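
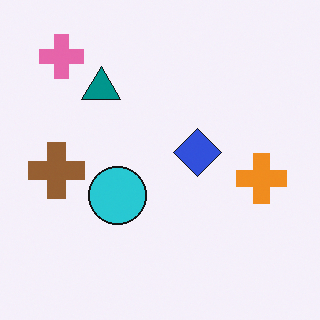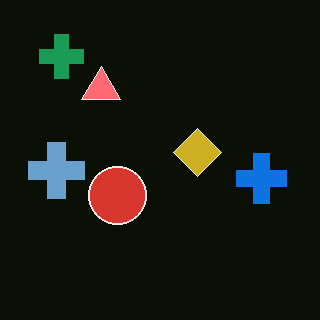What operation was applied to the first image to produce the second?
The transformation is: color-inverted (negative).

The light background has become dark and every shape's color is its complement — a photographic negative.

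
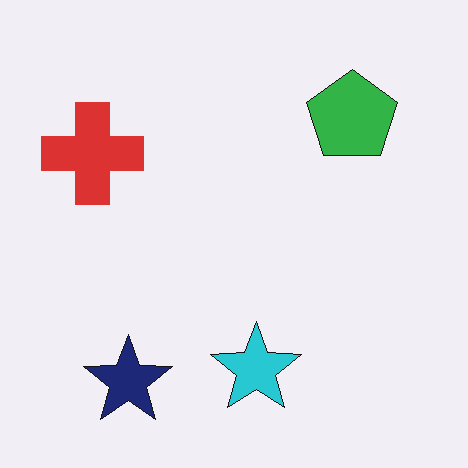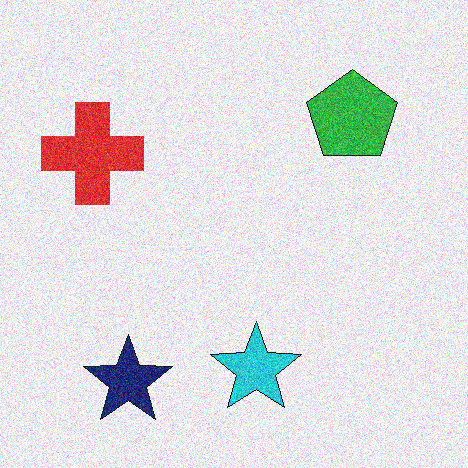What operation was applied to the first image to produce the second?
The image was degraded with visible gaussian noise.

Random speckle covers the whole image, including the flat background.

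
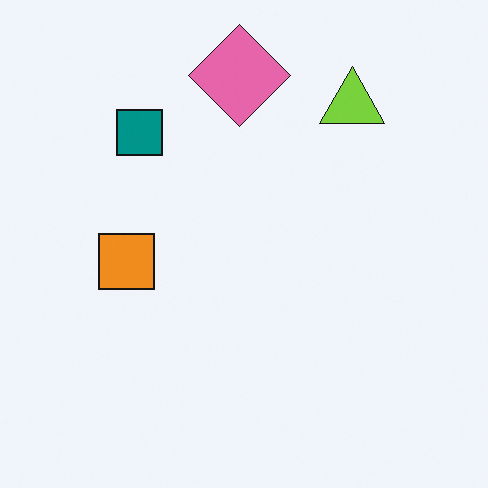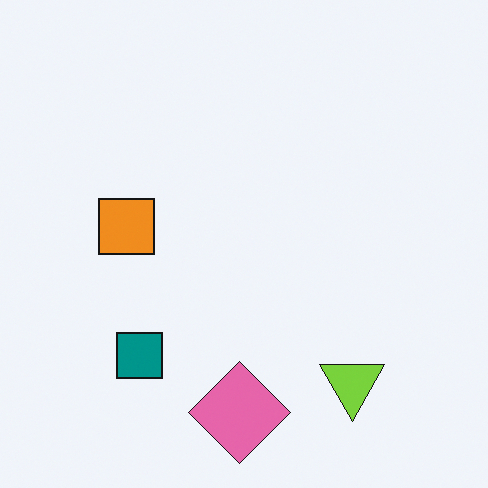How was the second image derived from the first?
The image was flipped vertically (top ↔ bottom).

The pink diamond is in the top of the first image and the bottom of the second — shapes on opposite sides of the horizontal midline have swapped in a mirror flip.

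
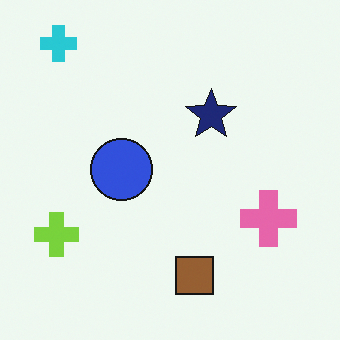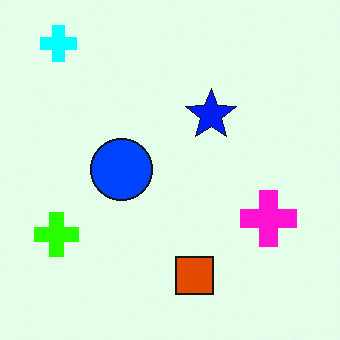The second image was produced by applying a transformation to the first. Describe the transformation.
The image was made much more vivid (saturation change).

All colors are more vivid — a global saturation change.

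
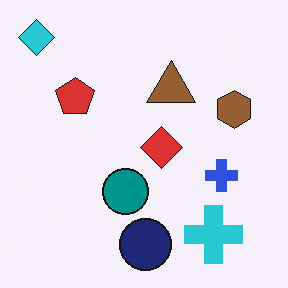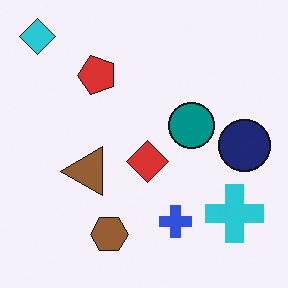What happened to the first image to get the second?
The transformation is: transposed (reflected across the top-left ↔ bottom-right diagonal).

Shapes have swapped their row and column positions — what was in the top-right is now in the bottom-left — a diagonal reflection.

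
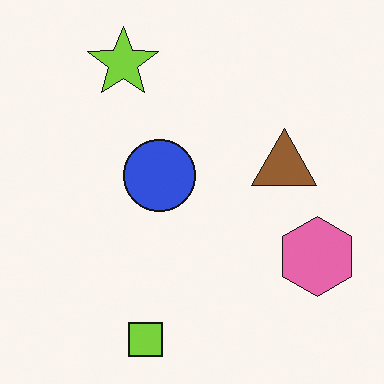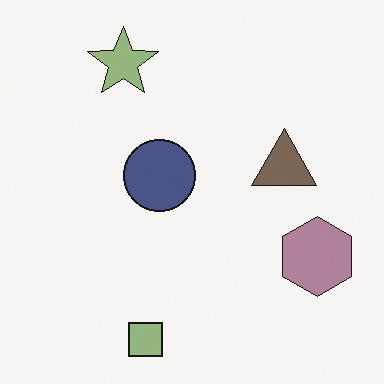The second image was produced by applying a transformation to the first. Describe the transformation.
It was made much more muted (saturation change).

All colors are more muted and greyish — a global saturation change.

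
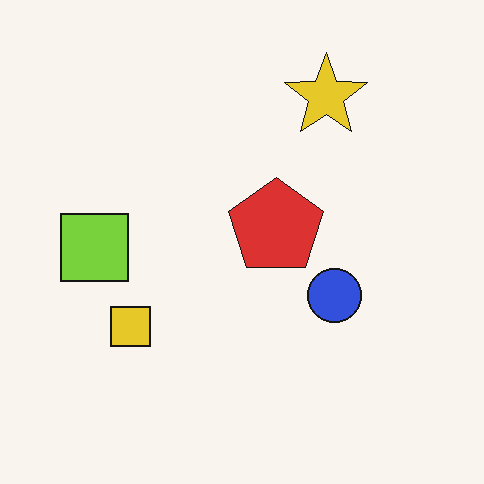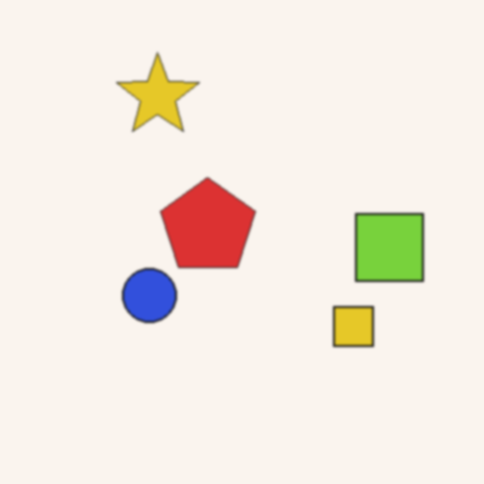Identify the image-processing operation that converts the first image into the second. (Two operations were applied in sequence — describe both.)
It was flipped horizontally (left ↔ right), then slightly softened.

The lime square is in the left of the first image and the right of the second — shapes on opposite sides of the vertical midline have swapped in a mirror flip. Shape edges and outlines are uniformly softened across the whole image.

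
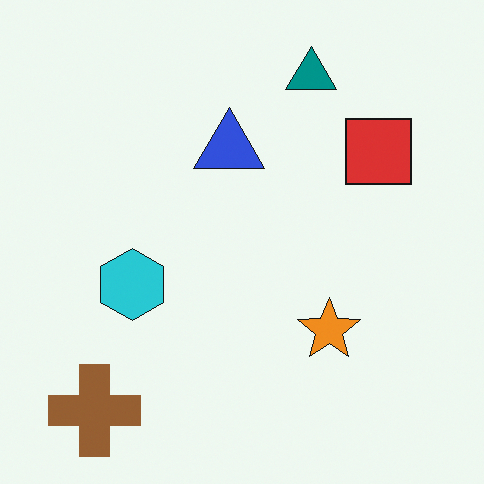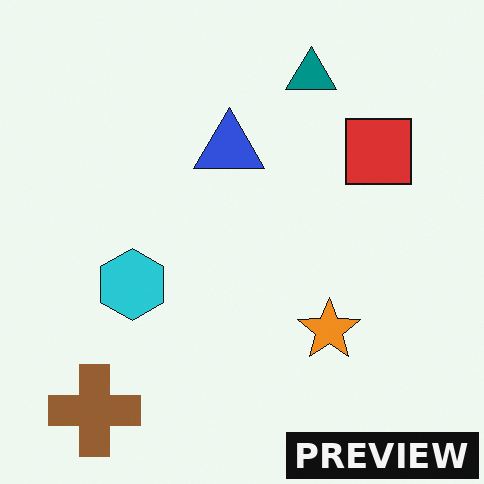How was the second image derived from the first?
Watermarked with the text "PREVIEW" in the lower-right corner.

A dark label reading "PREVIEW" appears in the lower-right corner.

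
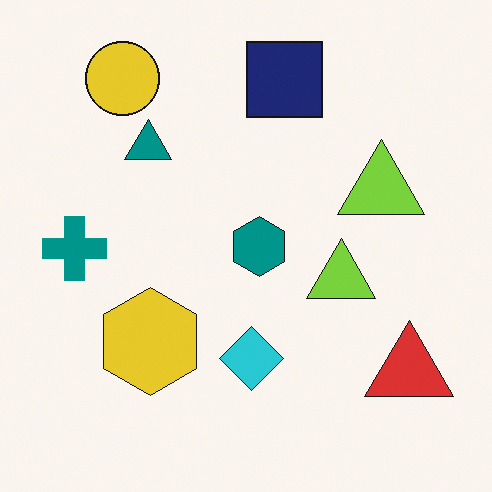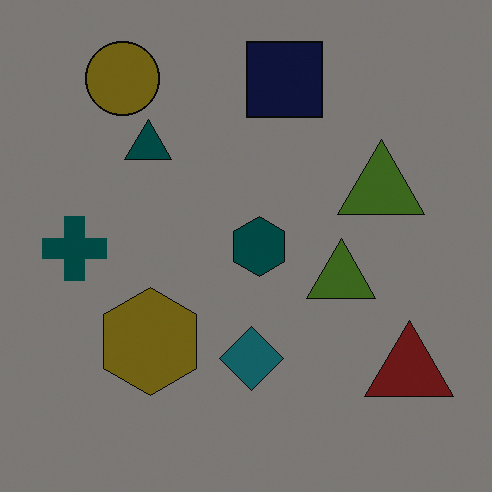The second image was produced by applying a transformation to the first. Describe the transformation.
The second image is the first darkened a lot.

Every pixel — background and shapes alike — is uniformly darkened.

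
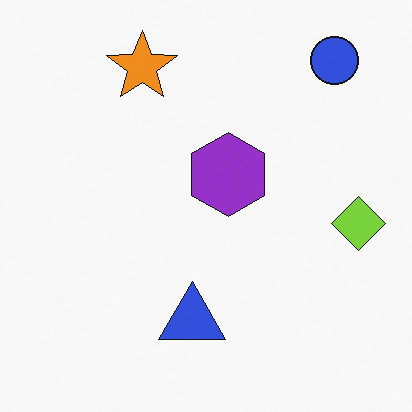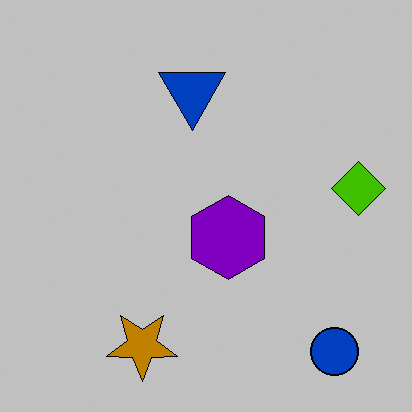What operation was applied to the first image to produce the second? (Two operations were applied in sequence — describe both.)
This is the original image flipped vertically (top ↔ bottom), then aggressively posterized.

The blue circle is in the top-right of the first image and the bottom-right of the second — shapes on opposite sides of the horizontal midline have swapped in a mirror flip. Each flat color has snapped to a coarser quantized level — most visibly, the near-white background has dropped to a flat grey.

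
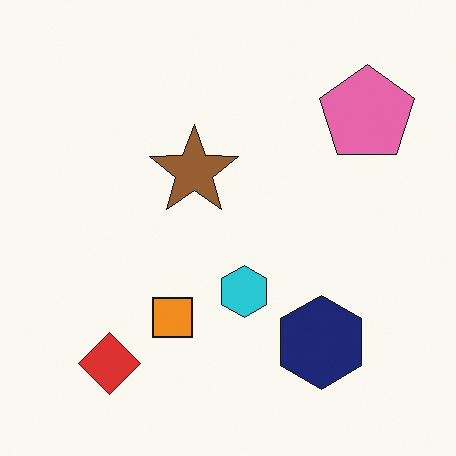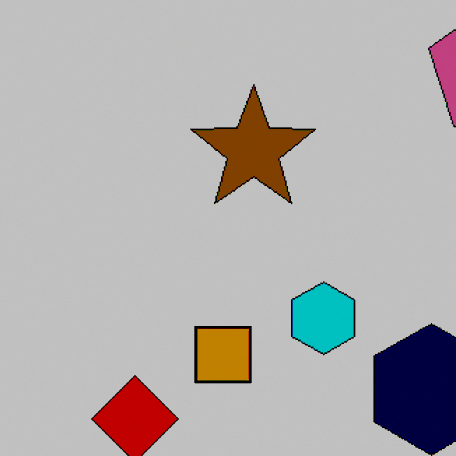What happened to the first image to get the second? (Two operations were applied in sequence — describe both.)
The second image is the first cropped slightly and scaled back up, then heavily posterized to just a handful of flat colors.

The visible shapes are larger and the field of view is narrower; shapes near the original edges may be partly or wholly outside the frame — a crop-and-rescale. Each flat color has snapped to a coarser quantized level — most visibly, the near-white background has dropped to a flat grey.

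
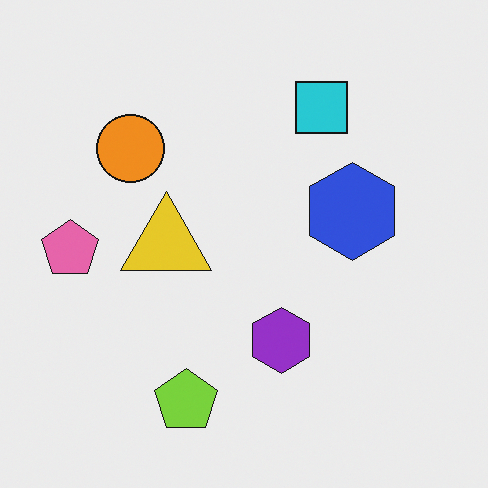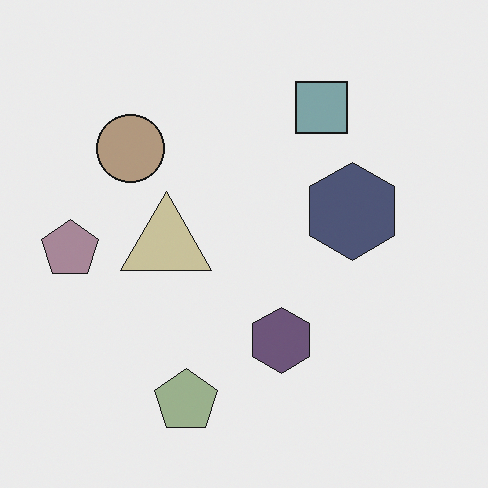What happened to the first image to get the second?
This is the original image made much more muted (saturation change).

All colors are more muted and greyish — a global saturation change.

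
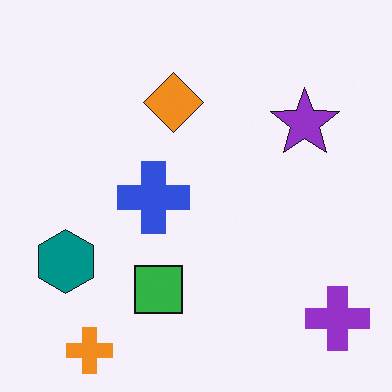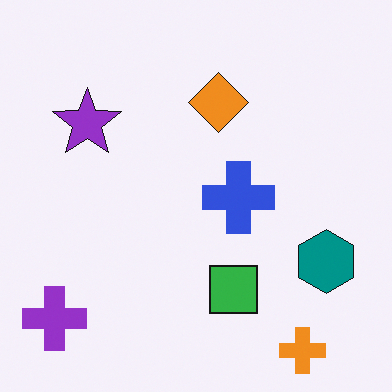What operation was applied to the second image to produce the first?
The image was flipped horizontally (left ↔ right).

The purple cross is in the bottom-left of the second image and the bottom-right of the first — shapes on opposite sides of the vertical midline have swapped in a mirror flip.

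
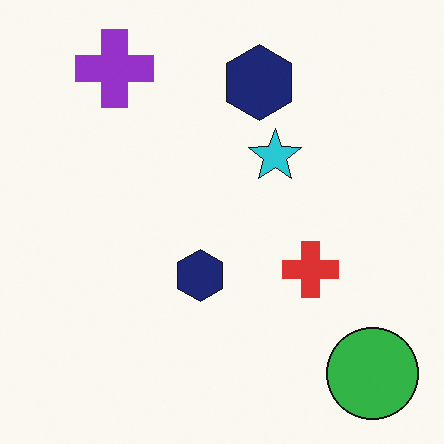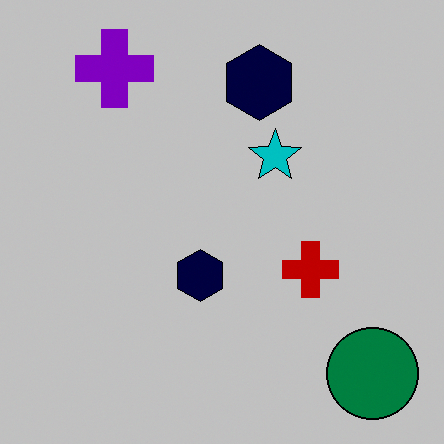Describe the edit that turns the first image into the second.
The second image is the first heavily posterized to just a handful of flat colors.

Each flat color has snapped to a coarser quantized level — most visibly, the near-white background has dropped to a flat grey.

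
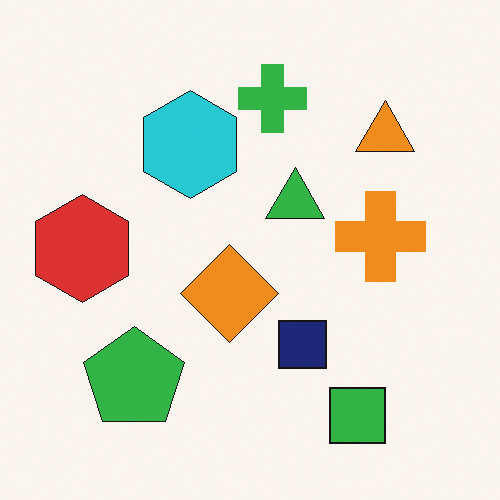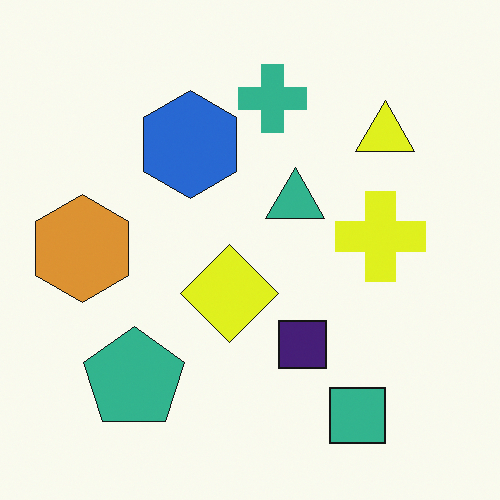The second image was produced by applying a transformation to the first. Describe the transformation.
The transformation is: hue-shifted slightly.

Every shape's color has rotated by the same amount around the hue wheel — a uniform hue shift.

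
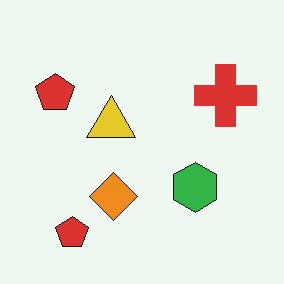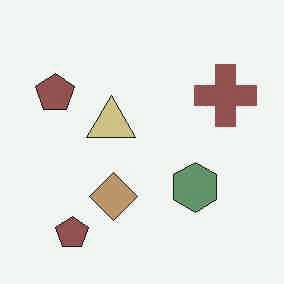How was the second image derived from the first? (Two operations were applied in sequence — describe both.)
The image was degraded with heavy JPEG compression, then made much more muted (saturation change).

Blocky 8×8 compression artifacts appear around shape edges and the flat background shows ringing — characteristic JPEG degradation. All colors are more muted and greyish — a global saturation change.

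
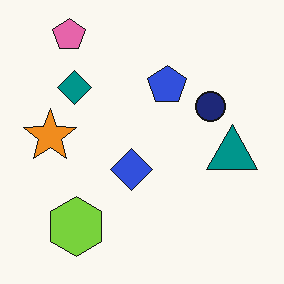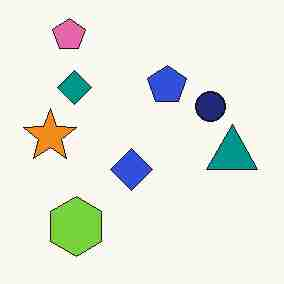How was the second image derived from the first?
This is the original image degraded with heavy JPEG compression.

Blocky 8×8 compression artifacts appear around shape edges and the flat background shows ringing — characteristic JPEG degradation.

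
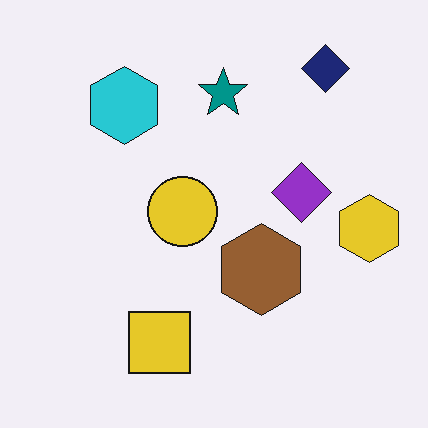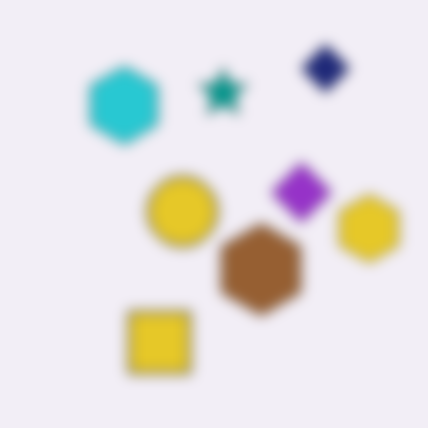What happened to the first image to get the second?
Strongly gaussian-blurred.

Shape edges and outlines are uniformly softened across the whole image.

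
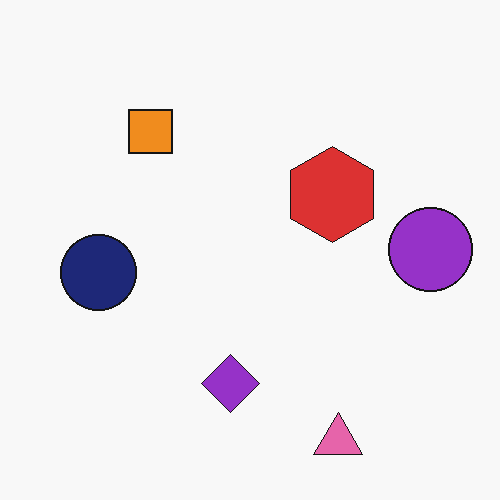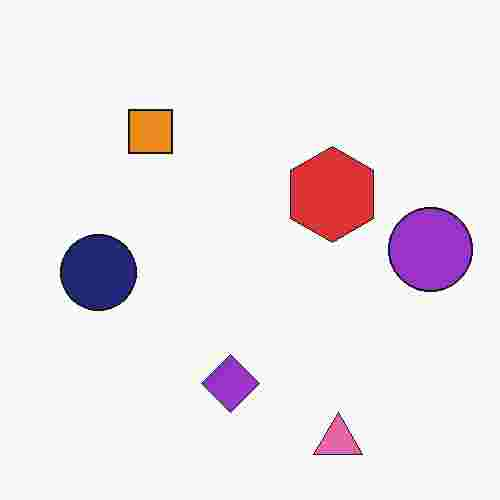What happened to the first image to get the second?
It was degraded with heavy JPEG compression.

Blocky 8×8 compression artifacts appear around shape edges and the flat background shows ringing — characteristic JPEG degradation.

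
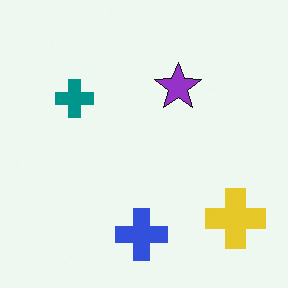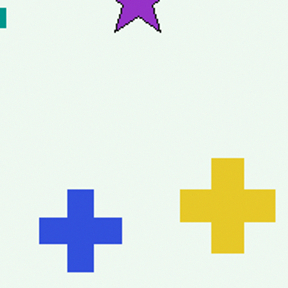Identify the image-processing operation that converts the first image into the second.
The transformation is: cropped to a modestly smaller region and rescaled.

The visible shapes are larger and the field of view is narrower; shapes near the original edges may be partly or wholly outside the frame — a crop-and-rescale.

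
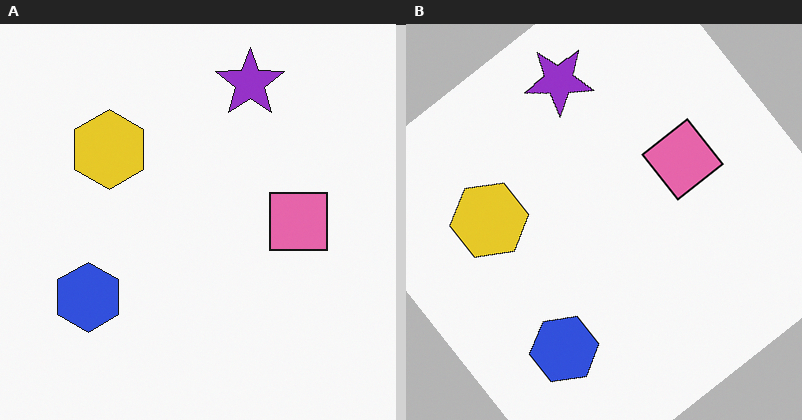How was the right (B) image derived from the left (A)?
It was rotated counter-clockwise by a large amount — several tens of degrees.

Every shape is tilted by the same angle and the image corners show triangular fill wedges — a whole-image rotation by a non-right angle.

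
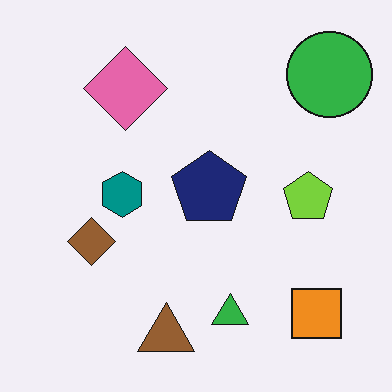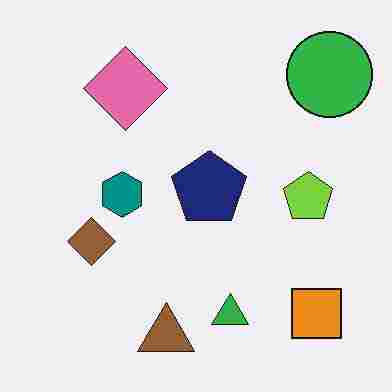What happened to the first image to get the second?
It was degraded with heavy JPEG compression.

Blocky 8×8 compression artifacts appear around shape edges and the flat background shows ringing — characteristic JPEG degradation.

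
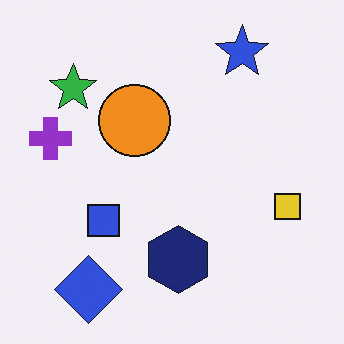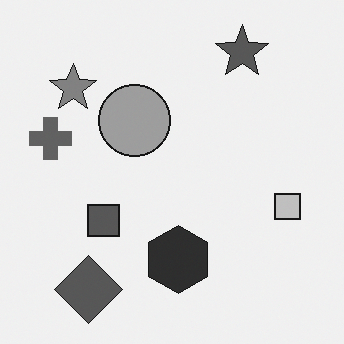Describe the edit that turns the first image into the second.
It was converted to grayscale.

All color is removed — every shape is now a shade of grey.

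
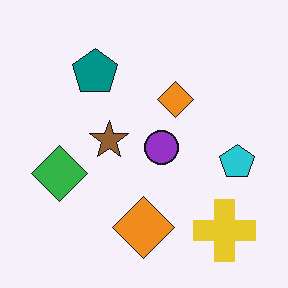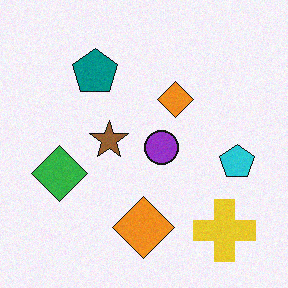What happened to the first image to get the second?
Degraded with subtle gaussian noise.

Random speckle covers the whole image, including the flat background.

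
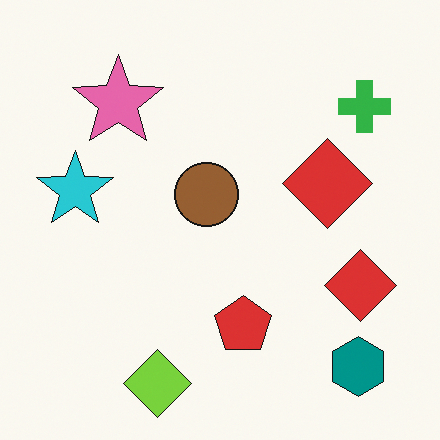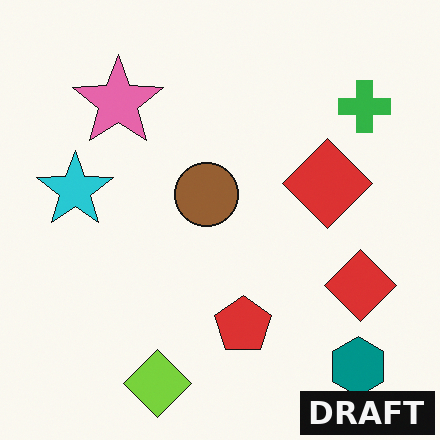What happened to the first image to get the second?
The second image is the first watermarked with the text "DRAFT" in the lower-right corner.

A dark label reading "DRAFT" appears in the lower-right corner.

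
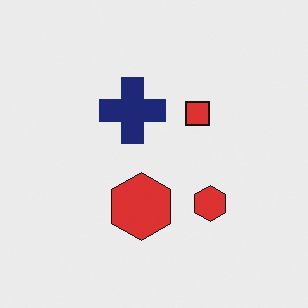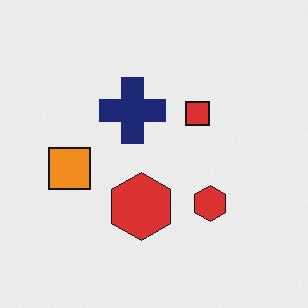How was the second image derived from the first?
The transformation is: overlaid with an additional orange square.

An orange square appears in the second image that is absent from the first.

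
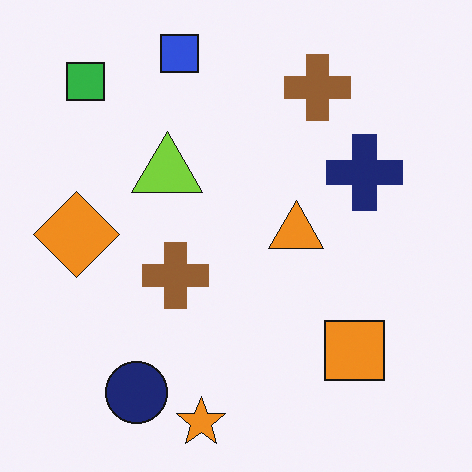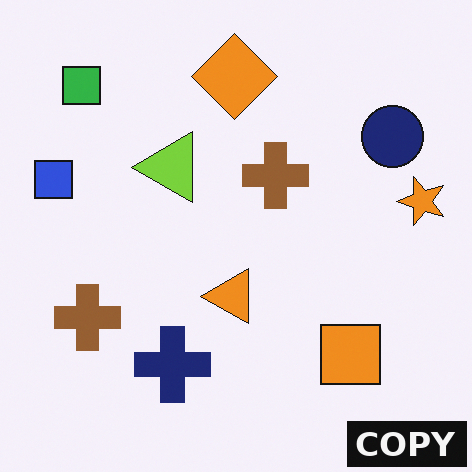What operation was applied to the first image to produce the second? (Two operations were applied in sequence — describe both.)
It was transposed (reflected across the top-left ↔ bottom-right diagonal), then watermarked with the text "COPY" in the lower-right corner.

Shapes have swapped their row and column positions — what was in the top-right is now in the bottom-left — a diagonal reflection. A dark label reading "COPY" appears in the lower-right corner.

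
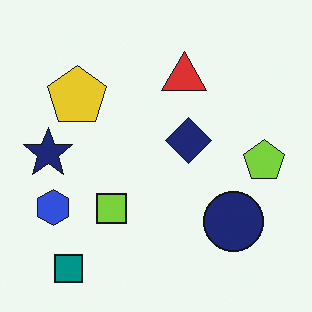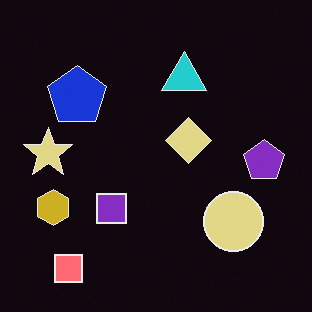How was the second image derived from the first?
This is the original image color-inverted (negative).

The light background has become dark and every shape's color is its complement — a photographic negative.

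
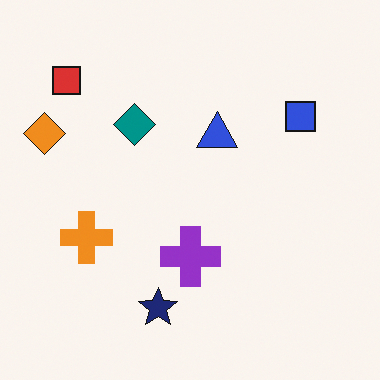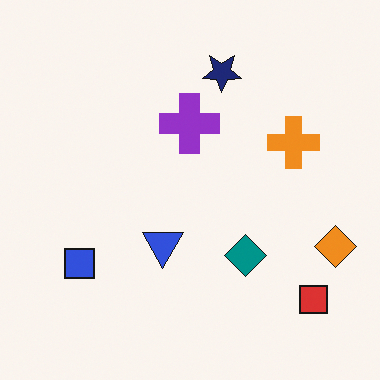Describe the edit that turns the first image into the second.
It was rotated 180°.

The red square sits in the top-left of the first image and the bottom-right of the second — consistent with a whole-image 180° rotation.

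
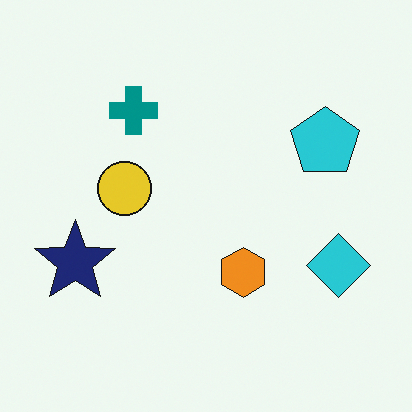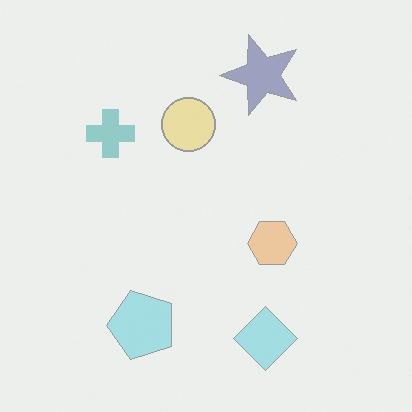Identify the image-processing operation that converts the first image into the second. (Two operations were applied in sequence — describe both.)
It was transposed (reflected across the top-left ↔ bottom-right diagonal), then washed out (contrast reduced).

Shapes have swapped their row and column positions — what was in the top-right is now in the bottom-left — a diagonal reflection. Tones are pushed toward mid-grey across the whole image — a global contrast change.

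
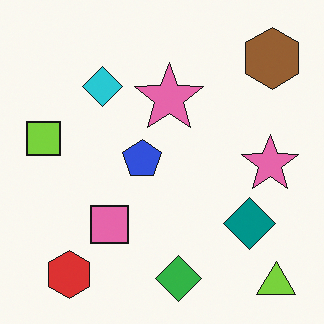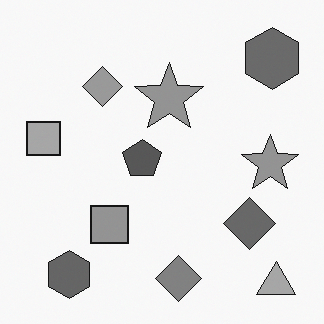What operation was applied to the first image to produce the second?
The transformation is: converted to grayscale.

All color is removed — every shape is now a shade of grey.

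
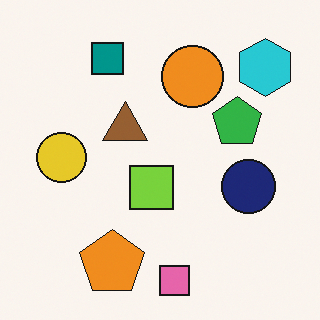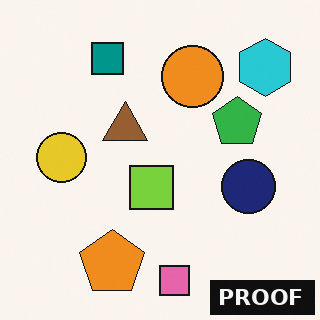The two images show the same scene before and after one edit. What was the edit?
Watermarked with the text "PROOF" in the lower-right corner.

A dark label reading "PROOF" appears in the lower-right corner.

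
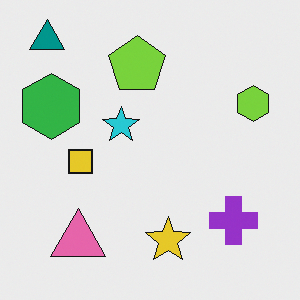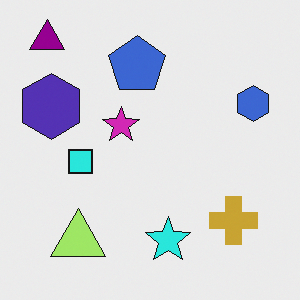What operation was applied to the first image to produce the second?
It was hue-shifted by a moderate amount.

Every shape's color has rotated by the same amount around the hue wheel — a uniform hue shift.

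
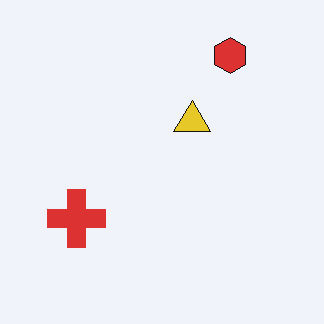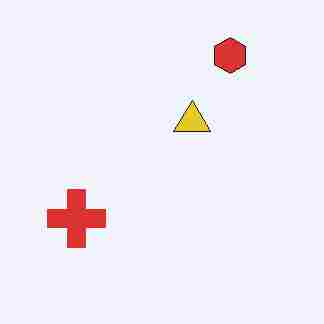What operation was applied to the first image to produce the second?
The second image is the first degraded with heavy JPEG compression.

Blocky 8×8 compression artifacts appear around shape edges and the flat background shows ringing — characteristic JPEG degradation.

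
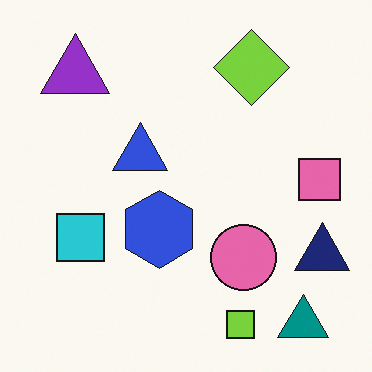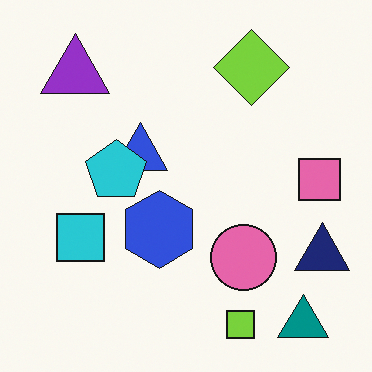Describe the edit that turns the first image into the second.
The image was overlaid with an additional cyan pentagon.

A cyan pentagon appears in the second image that is absent from the first.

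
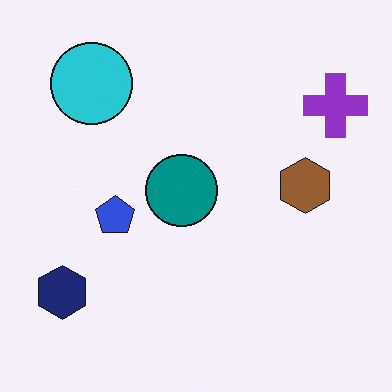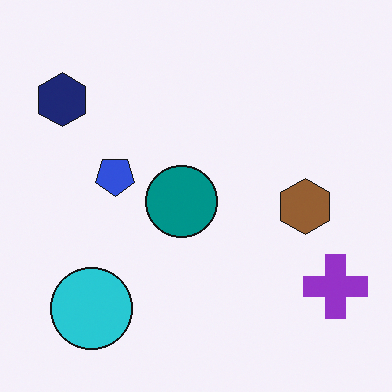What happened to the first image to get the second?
This is the original image flipped vertically (top ↔ bottom).

The cyan circle is in the top-left of the first image and the bottom-left of the second — shapes on opposite sides of the horizontal midline have swapped in a mirror flip.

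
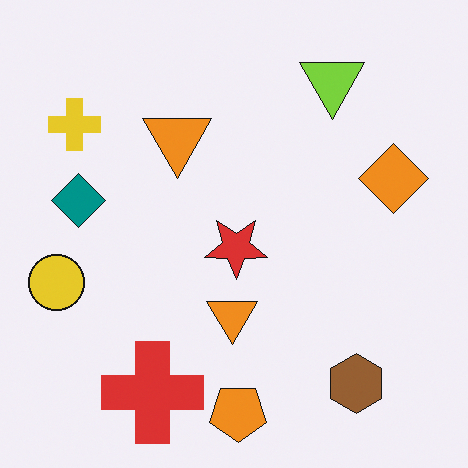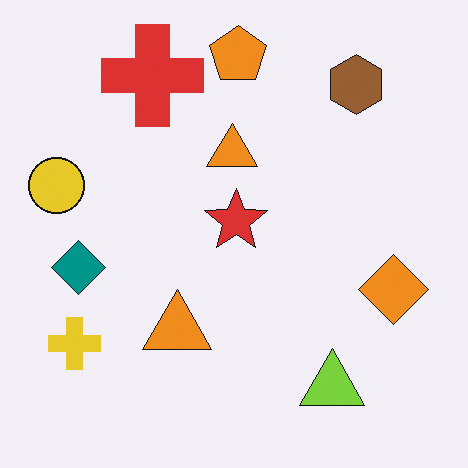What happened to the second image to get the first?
The image was flipped vertically (top ↔ bottom).

The orange pentagon is in the top of the second image and the bottom of the first — shapes on opposite sides of the horizontal midline have swapped in a mirror flip.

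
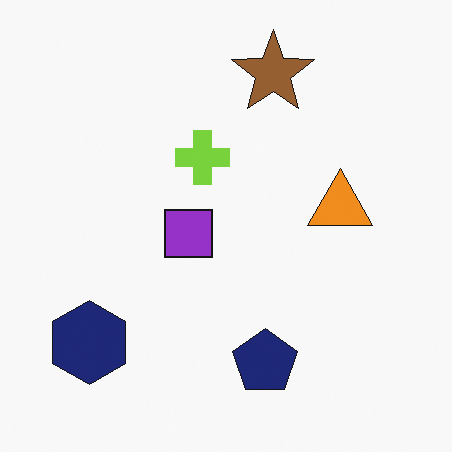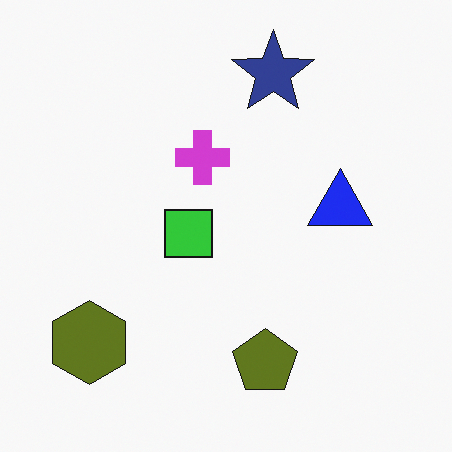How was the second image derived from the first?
The second image is the first hue-shifted through roughly half the color wheel.

Every shape's color has rotated by the same amount around the hue wheel — a uniform hue shift.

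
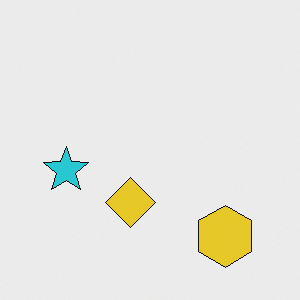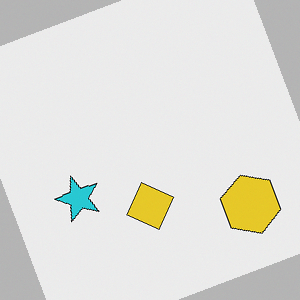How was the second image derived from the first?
The second image is the first rotated counter-clockwise by a clearly visible amount.

Every shape is tilted by the same angle and the image corners show triangular fill wedges — a whole-image rotation by a non-right angle.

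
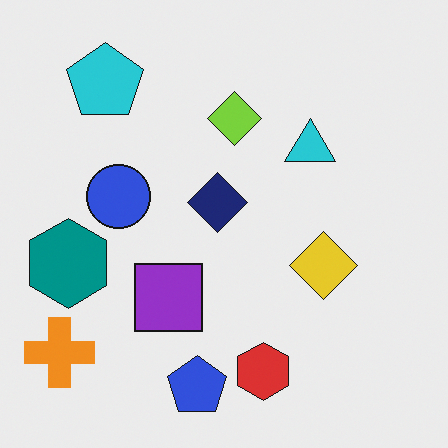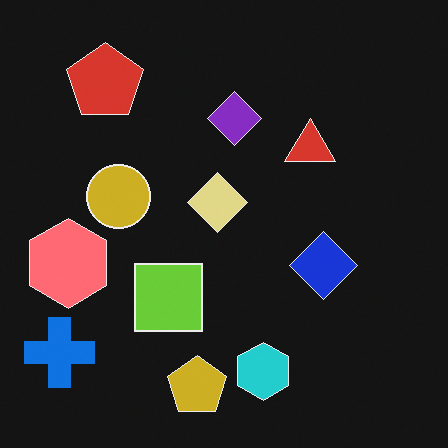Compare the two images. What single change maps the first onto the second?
The second image is the first color-inverted (negative).

The light background has become dark and every shape's color is its complement — a photographic negative.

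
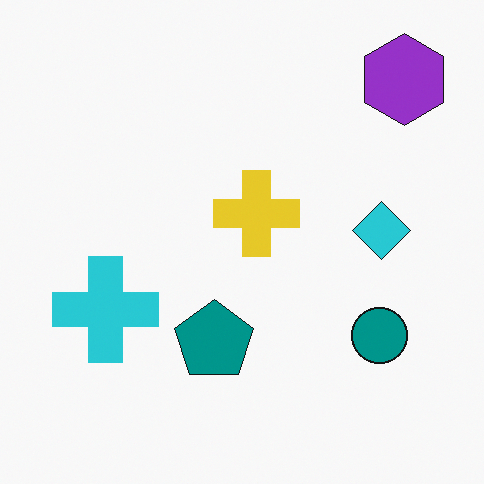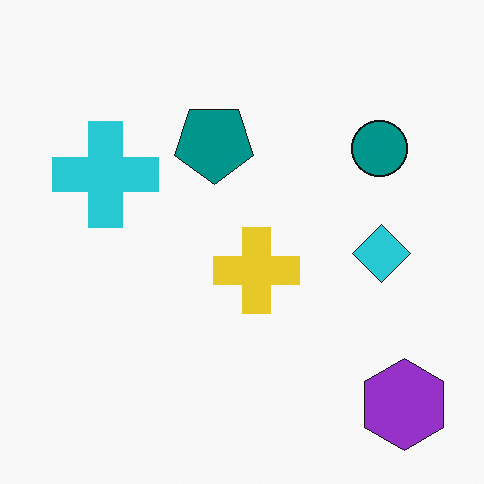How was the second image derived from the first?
It was flipped vertically (top ↔ bottom).

The purple hexagon is in the top-right of the first image and the bottom-right of the second — shapes on opposite sides of the horizontal midline have swapped in a mirror flip.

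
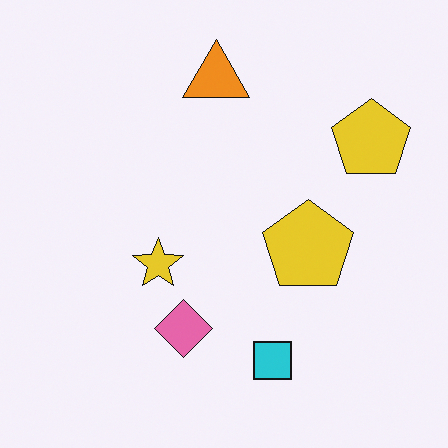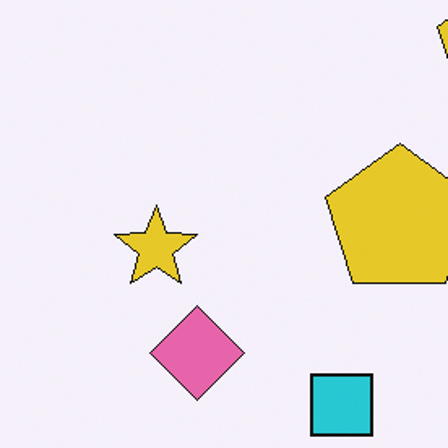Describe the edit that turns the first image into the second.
The image was cropped to a noticeably smaller region and rescaled.

The visible shapes are larger and the field of view is narrower; shapes near the original edges may be partly or wholly outside the frame — a crop-and-rescale.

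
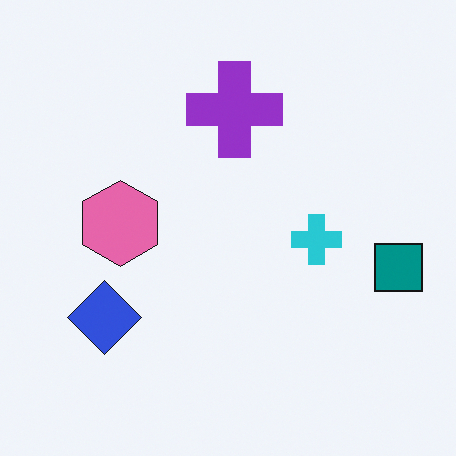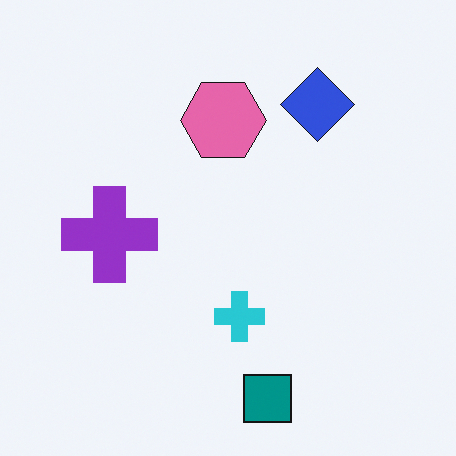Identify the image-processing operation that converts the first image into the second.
Transposed (reflected across the top-left ↔ bottom-right diagonal).

Shapes have swapped their row and column positions — what was in the top-right is now in the bottom-left — a diagonal reflection.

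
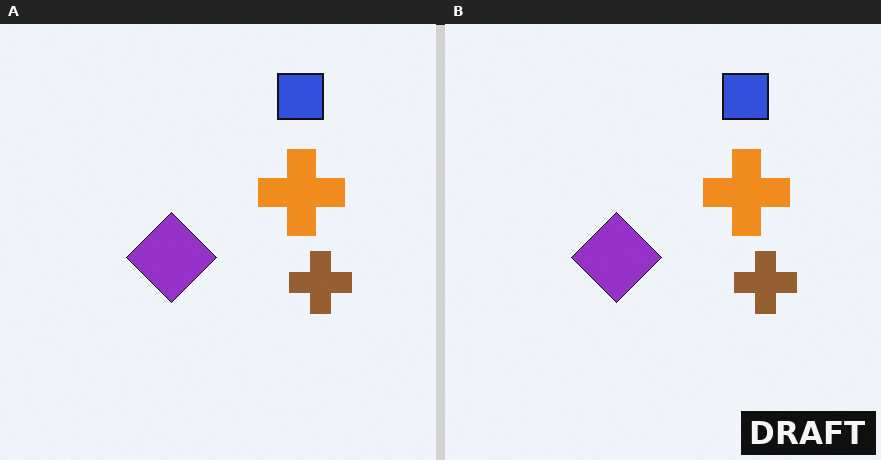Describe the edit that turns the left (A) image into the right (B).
It was watermarked with the text "DRAFT" in the lower-right corner.

A dark label reading "DRAFT" appears in the lower-right corner.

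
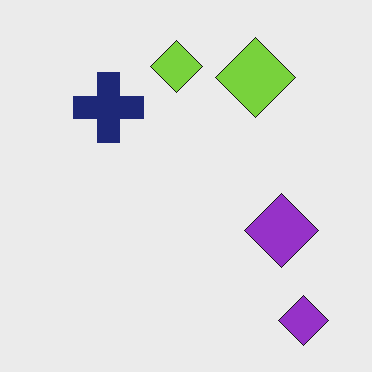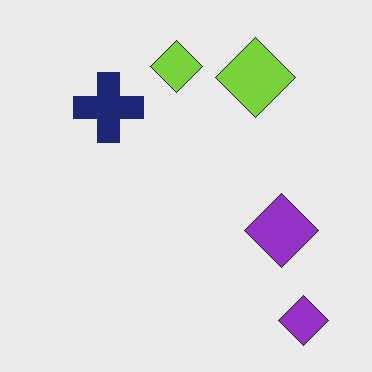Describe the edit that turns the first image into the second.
This is the original image given moderate JPEG compression.

Blocky 8×8 compression artifacts appear around shape edges and the flat background shows ringing — characteristic JPEG degradation.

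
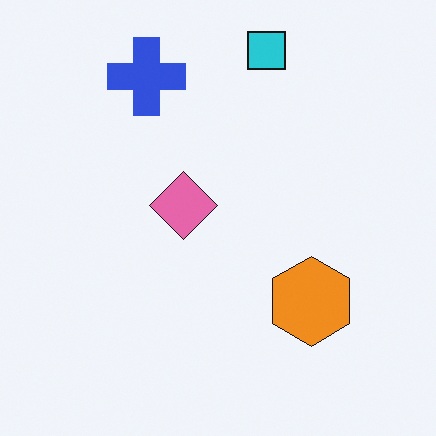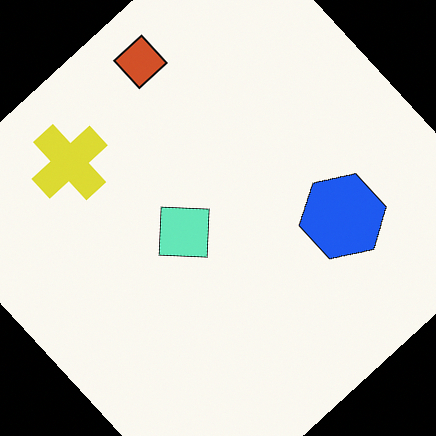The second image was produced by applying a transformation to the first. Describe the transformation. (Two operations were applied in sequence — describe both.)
Hue-shifted through roughly half the color wheel, then rotated counter-clockwise by a large amount — several tens of degrees.

Every shape's color has rotated by the same amount around the hue wheel — a uniform hue shift. Every shape is tilted by the same angle and the image corners show triangular fill wedges — a whole-image rotation by a non-right angle.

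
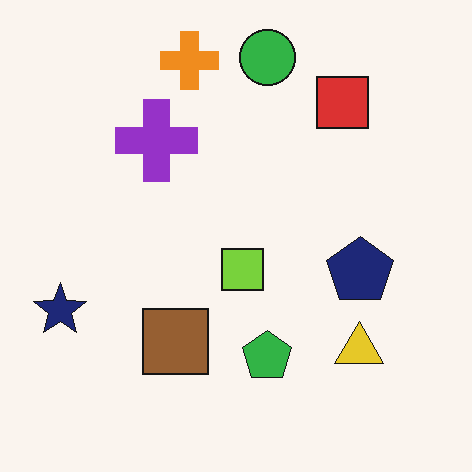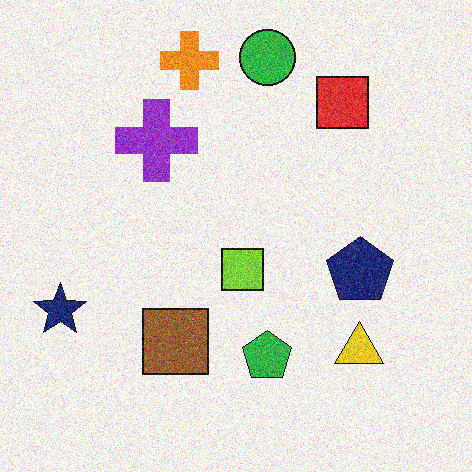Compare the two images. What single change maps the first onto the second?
This is the original image degraded with visible gaussian noise.

Random speckle covers the whole image, including the flat background.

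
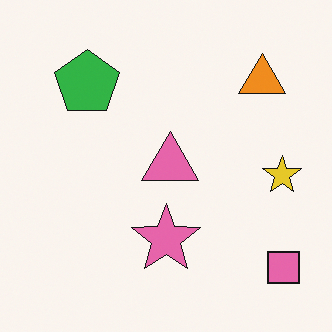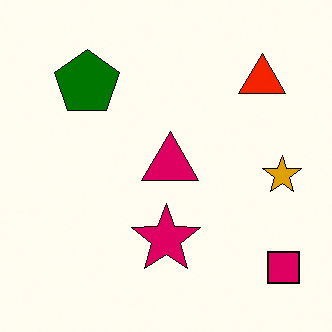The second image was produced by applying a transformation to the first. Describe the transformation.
The transformation is: given much higher contrast.

Tones are pushed away from mid-grey across the whole image — a global contrast change.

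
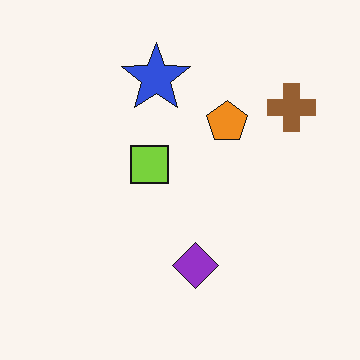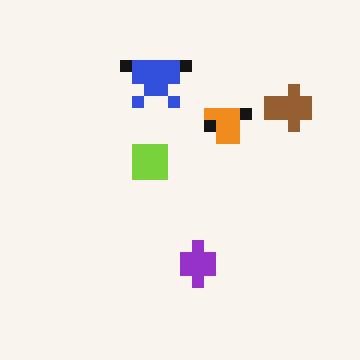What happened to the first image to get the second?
The image was heavily pixelated into large blocks.

Shapes are reduced to large square blocks; fine edges and outlines are lost — a downscale-then-upscale (mosaic) effect.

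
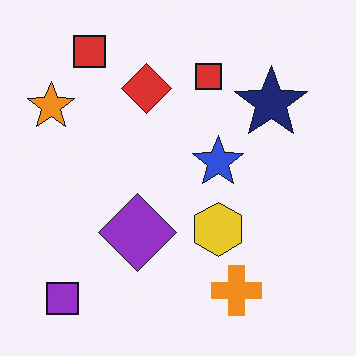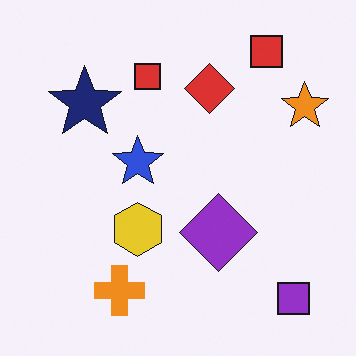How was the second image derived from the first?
The transformation is: flipped horizontally (left ↔ right).

The orange star is in the top-left of the first image and the top-right of the second — shapes on opposite sides of the vertical midline have swapped in a mirror flip.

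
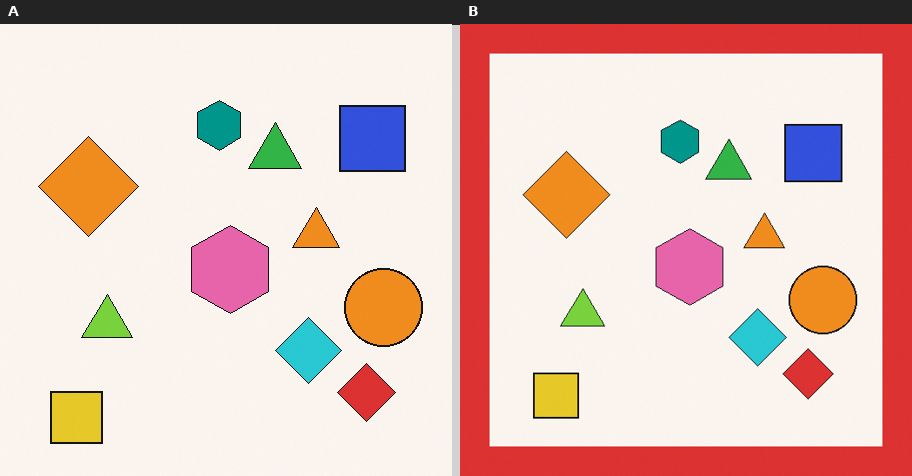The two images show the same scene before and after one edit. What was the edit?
This is the original image framed with a red border.

A solid red frame runs around the edge of the right (B) image, with the content slightly shrunk inside it.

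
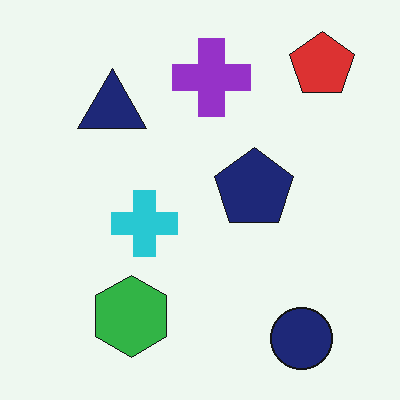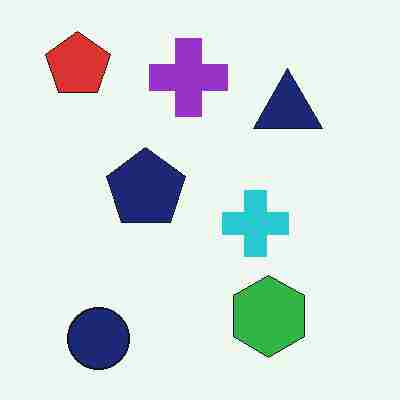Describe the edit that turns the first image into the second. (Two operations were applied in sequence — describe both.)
It was heavily JPEG-compressed with obvious blocking artifacts, then flipped horizontally (left ↔ right).

Blocky 8×8 compression artifacts appear around shape edges and the flat background shows ringing — characteristic JPEG degradation. The red pentagon is in the top-right of the first image and the top-left of the second — shapes on opposite sides of the vertical midline have swapped in a mirror flip.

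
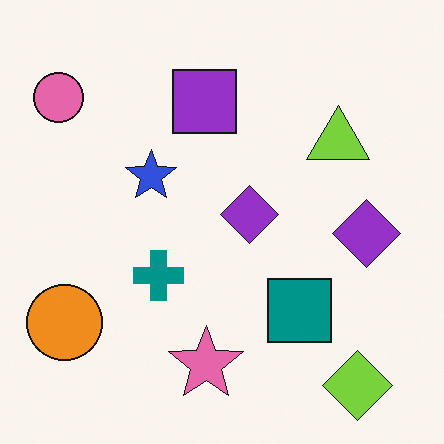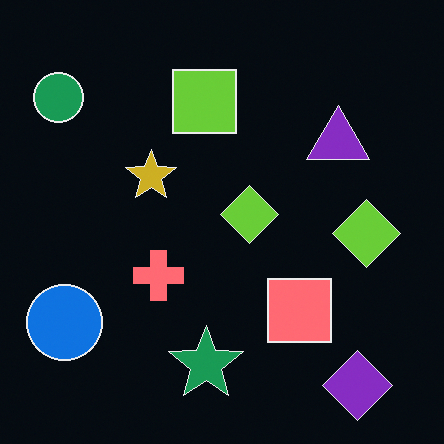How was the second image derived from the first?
The second image is the first color-inverted (negative).

The light background has become dark and every shape's color is its complement — a photographic negative.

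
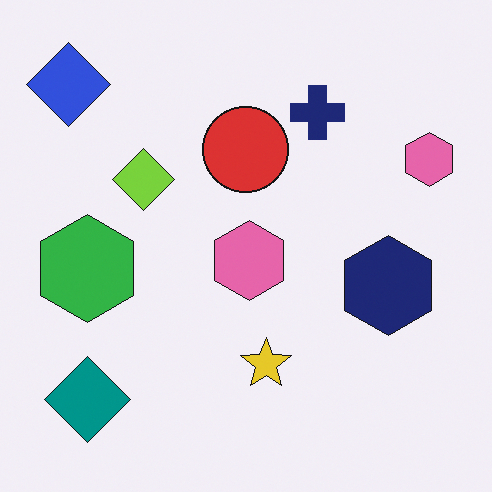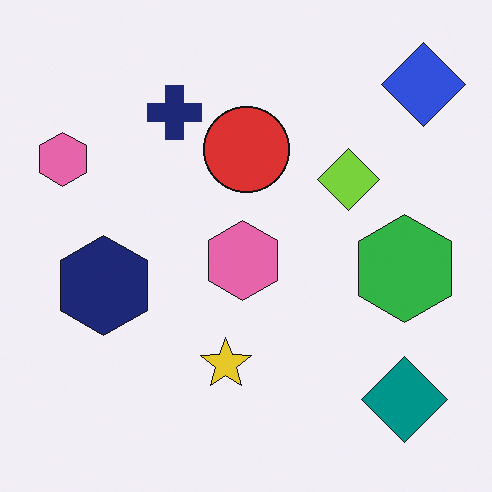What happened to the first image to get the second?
Flipped horizontally (left ↔ right).

The blue diamond is in the top-left of the first image and the top-right of the second — shapes on opposite sides of the vertical midline have swapped in a mirror flip.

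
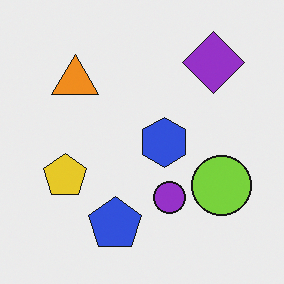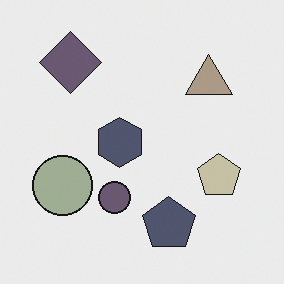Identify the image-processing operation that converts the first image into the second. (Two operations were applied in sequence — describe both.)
It was heavily desaturated, then flipped horizontally (left ↔ right).

All colors are more muted and greyish — a global saturation change. The lime circle is in the right of the first image and the left of the second — shapes on opposite sides of the vertical midline have swapped in a mirror flip.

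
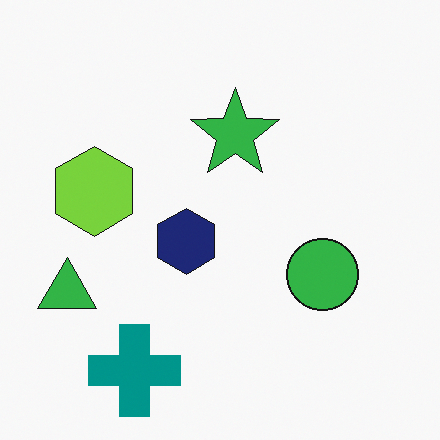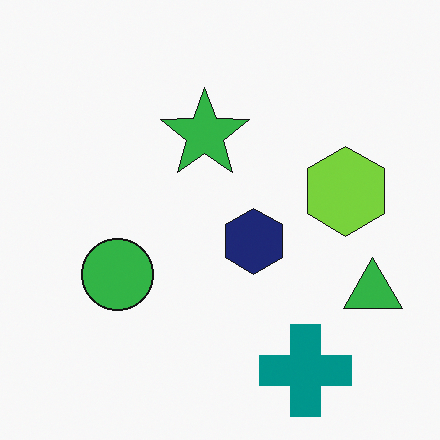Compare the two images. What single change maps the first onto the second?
Flipped horizontally (left ↔ right).

The green triangle is in the left of the first image and the right of the second — shapes on opposite sides of the vertical midline have swapped in a mirror flip.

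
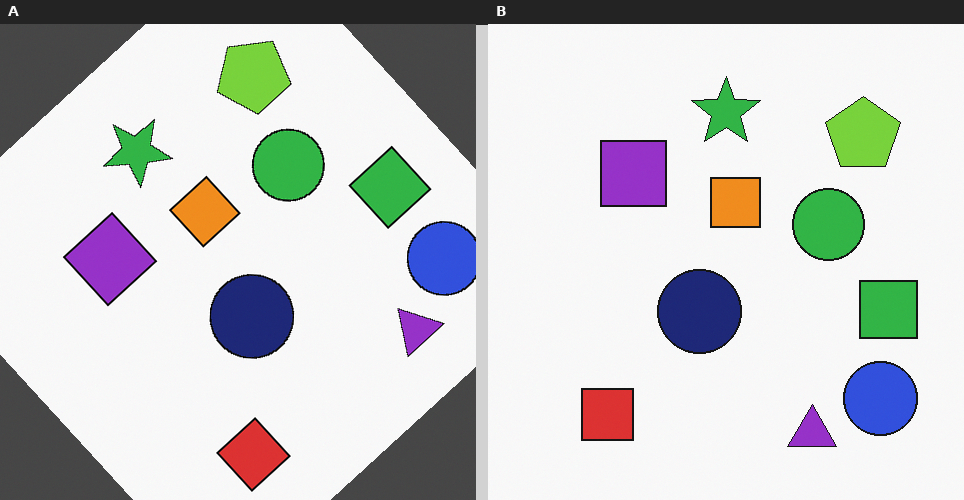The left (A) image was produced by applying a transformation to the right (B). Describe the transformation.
This is the original image rotated counter-clockwise by a large amount — several tens of degrees.

Every shape is tilted by the same angle and the image corners show triangular fill wedges — a whole-image rotation by a non-right angle.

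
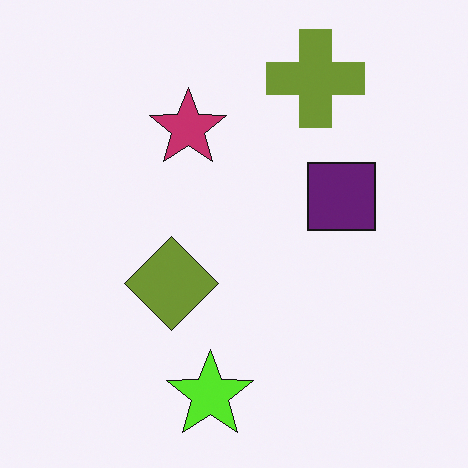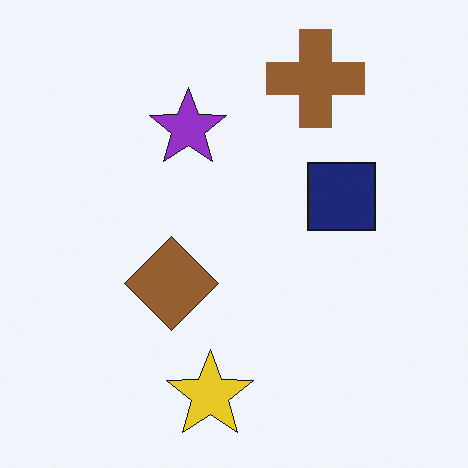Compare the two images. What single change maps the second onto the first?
The transformation is: hue-shifted slightly.

Every shape's color has rotated by the same amount around the hue wheel — a uniform hue shift.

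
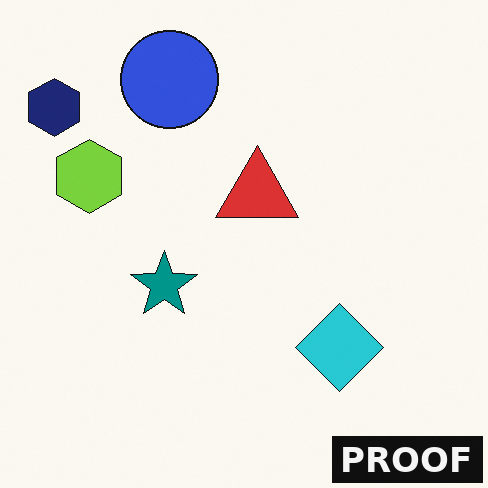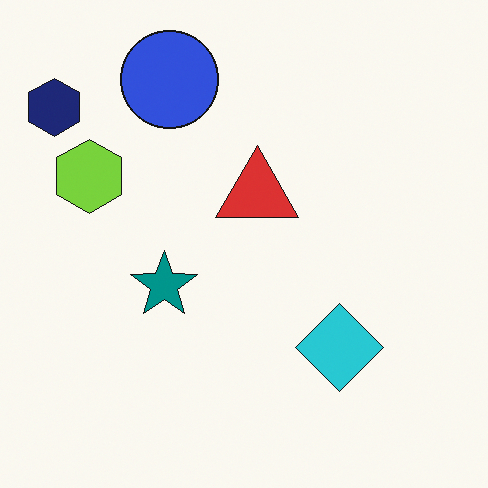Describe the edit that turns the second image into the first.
It was watermarked with the text "PROOF" in the lower-right corner.

A dark label reading "PROOF" appears in the lower-right corner.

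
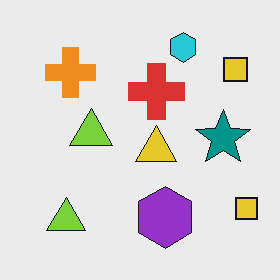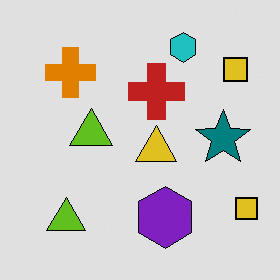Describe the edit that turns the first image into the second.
Posterized to a reduced palette.

Each flat color has snapped to a coarser quantized level — most visibly, the near-white background has dropped to a flat grey.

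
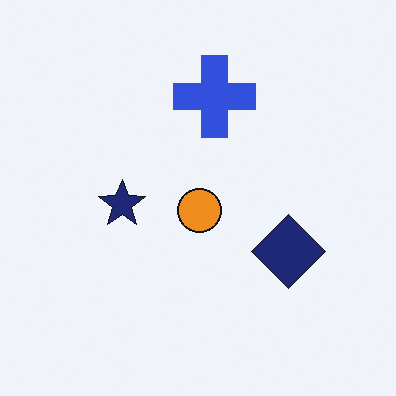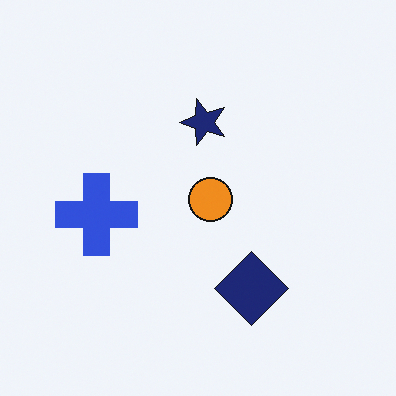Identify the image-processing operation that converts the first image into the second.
This is the original image transposed (reflected across the top-left ↔ bottom-right diagonal).

Shapes have swapped their row and column positions — what was in the top-right is now in the bottom-left — a diagonal reflection.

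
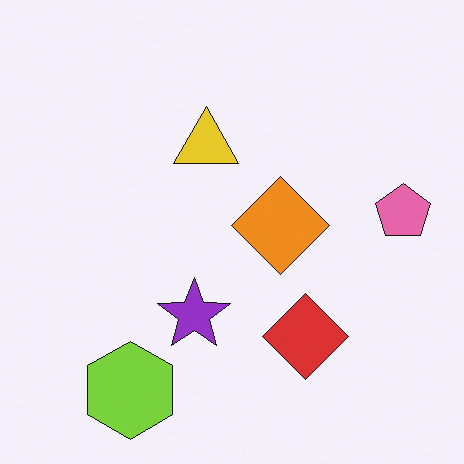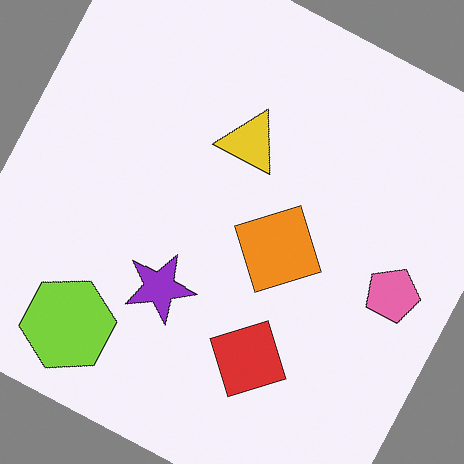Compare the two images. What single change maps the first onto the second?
It was rotated clockwise by a moderate amount.

Every shape is tilted by the same angle and the image corners show triangular fill wedges — a whole-image rotation by a non-right angle.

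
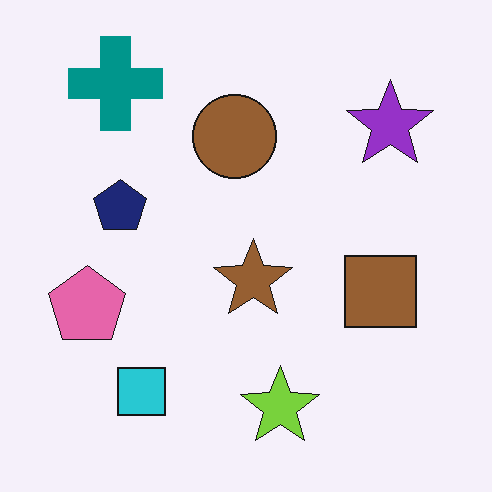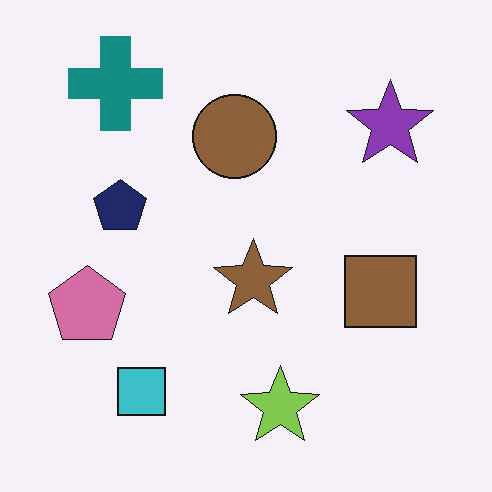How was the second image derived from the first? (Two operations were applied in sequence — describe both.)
The image was JPEG-compressed with visible artifacts, then slightly desaturated.

Blocky 8×8 compression artifacts appear around shape edges and the flat background shows ringing — characteristic JPEG degradation. All colors are more muted and greyish — a global saturation change.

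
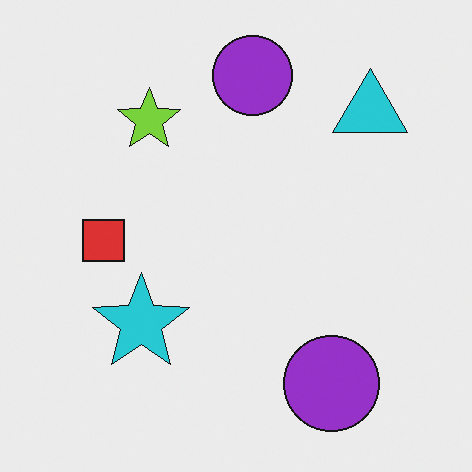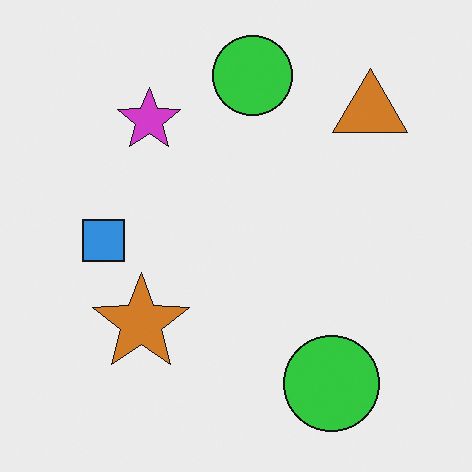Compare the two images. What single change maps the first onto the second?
It was hue-shifted through roughly half the color wheel.

Every shape's color has rotated by the same amount around the hue wheel — a uniform hue shift.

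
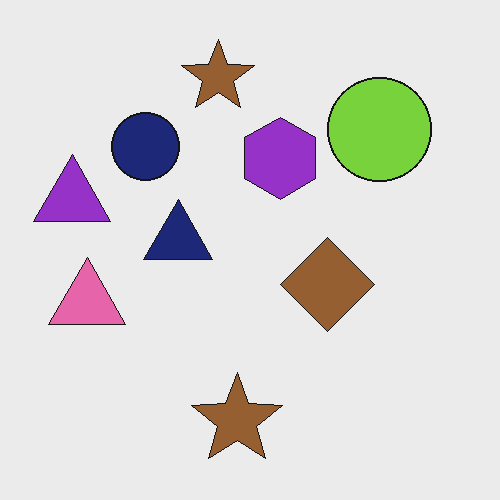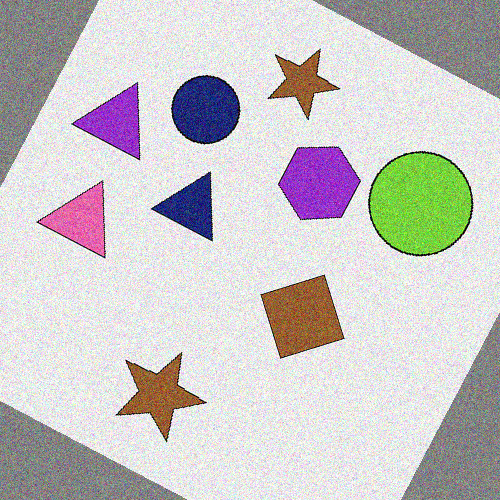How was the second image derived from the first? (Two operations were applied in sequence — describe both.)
The image was rotated clockwise by a clearly visible amount, then degraded with moderate additive noise.

Every shape is tilted by the same angle and the image corners show triangular fill wedges — a whole-image rotation by a non-right angle. Random speckle covers the whole image, including the flat background.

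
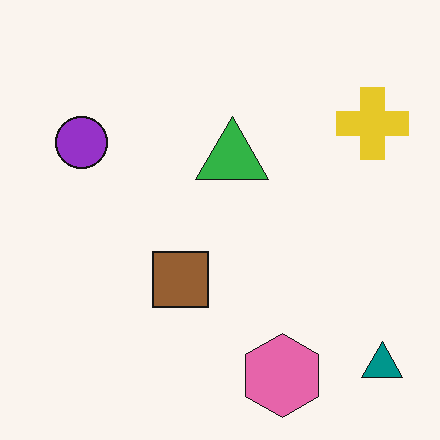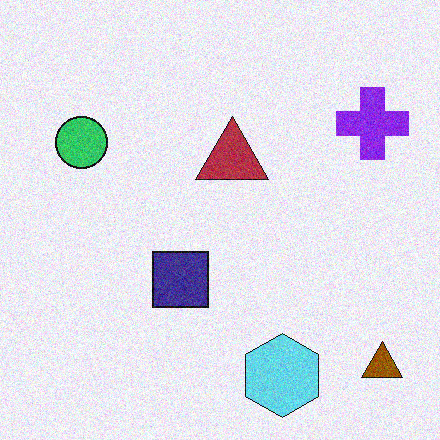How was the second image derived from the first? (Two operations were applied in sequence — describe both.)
This is the original image hue-shifted through roughly half the color wheel, then degraded with moderate additive noise.

Every shape's color has rotated by the same amount around the hue wheel — a uniform hue shift. Random speckle covers the whole image, including the flat background.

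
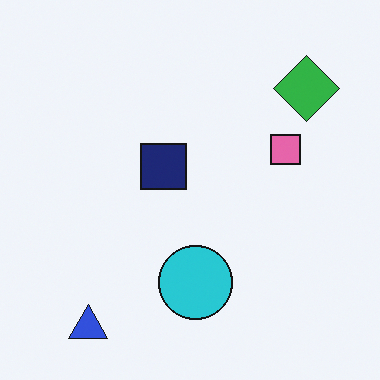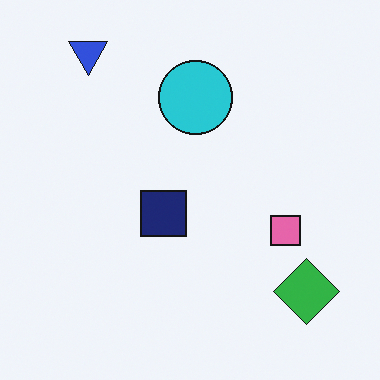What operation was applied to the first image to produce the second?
It was flipped vertically (top ↔ bottom).

The blue triangle is in the bottom-left of the first image and the top-left of the second — shapes on opposite sides of the horizontal midline have swapped in a mirror flip.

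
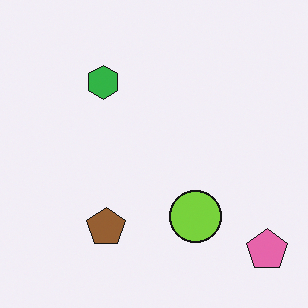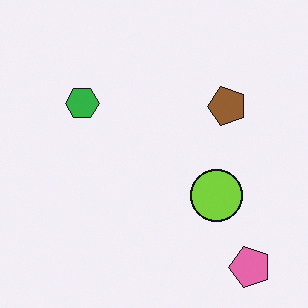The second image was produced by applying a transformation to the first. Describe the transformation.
Transposed (reflected across the top-left ↔ bottom-right diagonal).

Shapes have swapped their row and column positions — what was in the top-right is now in the bottom-left — a diagonal reflection.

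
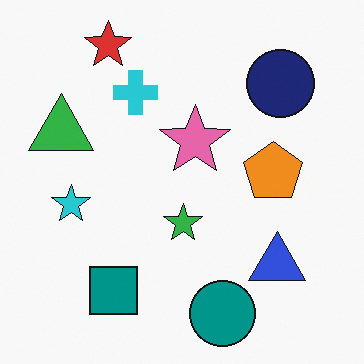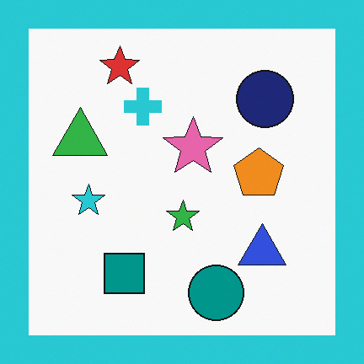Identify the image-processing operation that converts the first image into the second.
Framed with a cyan border.

A solid cyan frame runs around the edge of the second image, with the content slightly shrunk inside it.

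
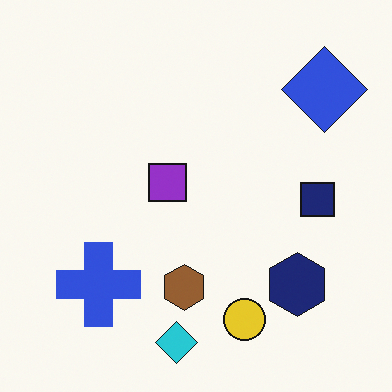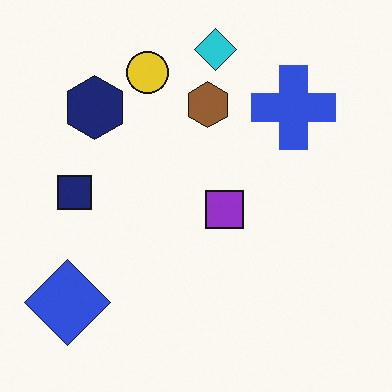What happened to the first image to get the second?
This is the original image rotated 180°.

The blue diamond sits in the top-right of the first image and the bottom-left of the second — consistent with a whole-image 180° rotation.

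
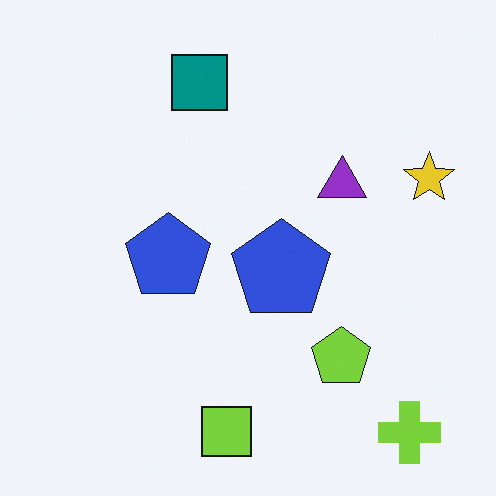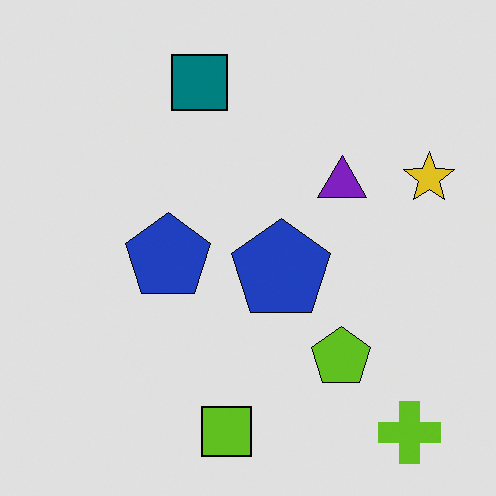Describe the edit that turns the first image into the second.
This is the original image posterized to a reduced palette.

Each flat color has snapped to a coarser quantized level — most visibly, the near-white background has dropped to a flat grey.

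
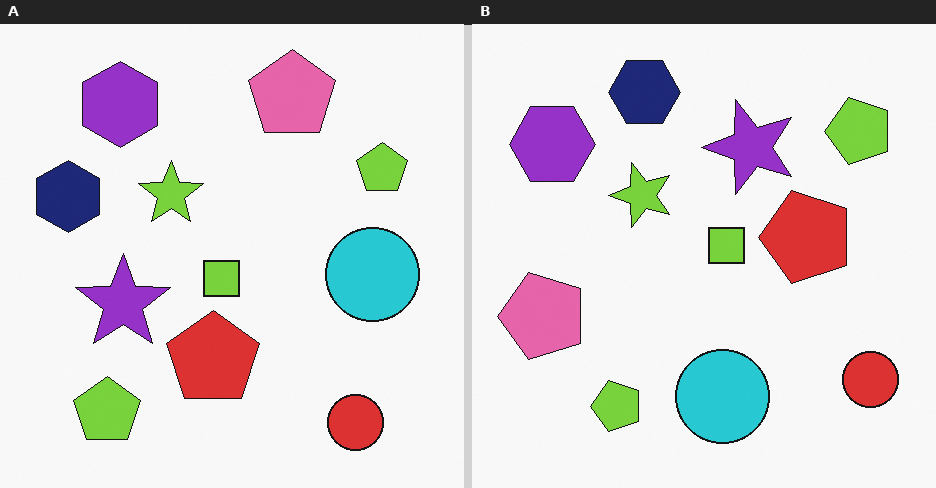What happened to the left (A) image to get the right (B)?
It was transposed (reflected across the top-left ↔ bottom-right diagonal).

Shapes have swapped their row and column positions — what was in the top-right is now in the bottom-left — a diagonal reflection.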